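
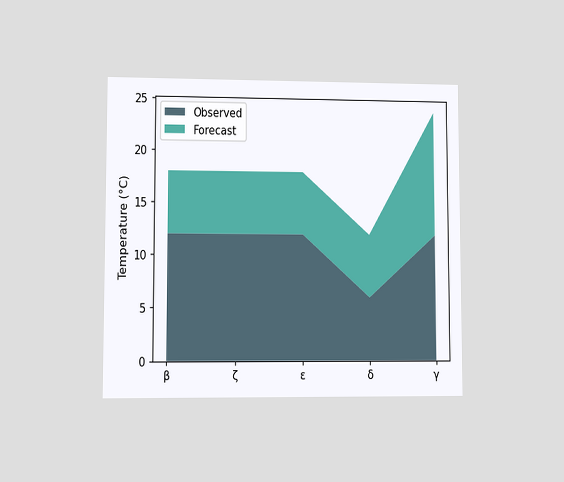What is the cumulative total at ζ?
The chart is viewed at a slight angle. The stacked total at ζ reaches 18°C.

18°C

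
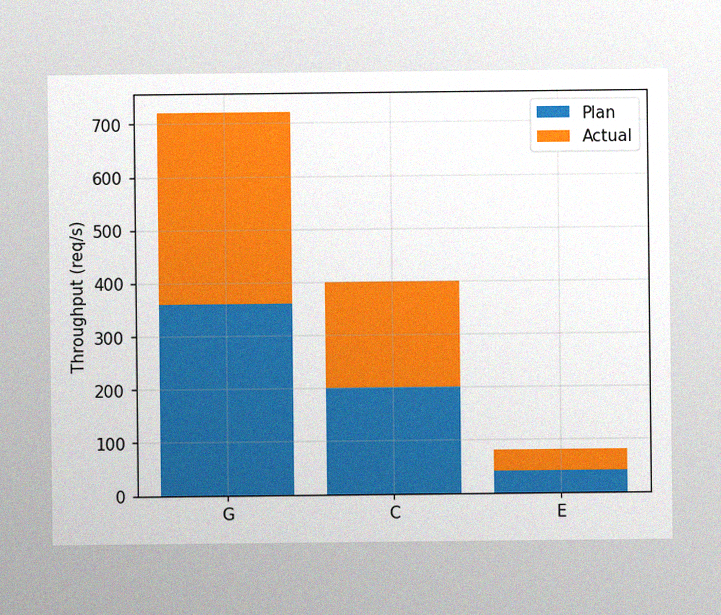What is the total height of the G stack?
The image has some photo noise and uneven lighting. The G stack's top reaches 720req/s on the y-axis.

720req/s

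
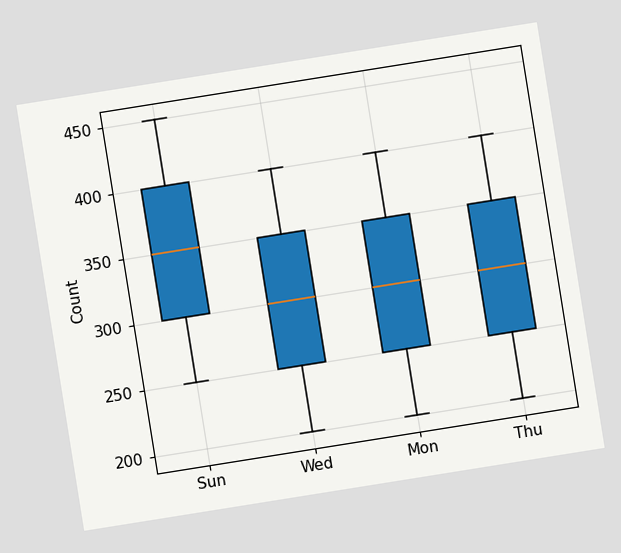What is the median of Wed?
300

The chart is tilted about 9° counter-clockwise. The median line in the Wed box sits at 300.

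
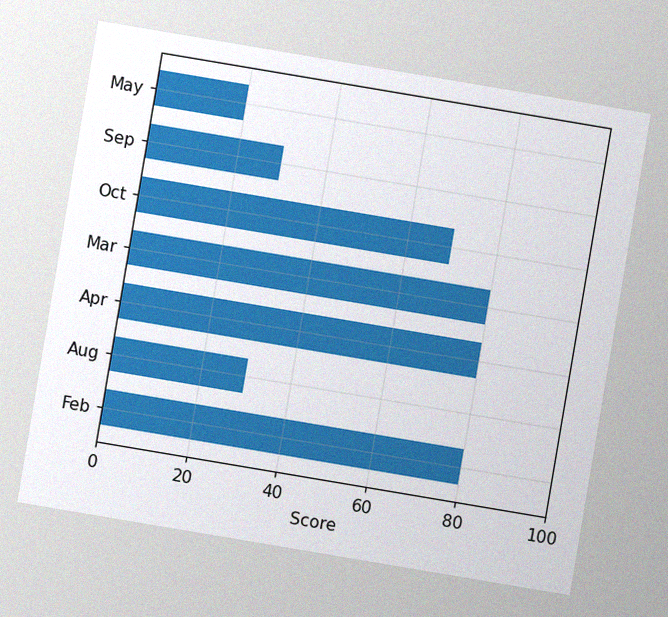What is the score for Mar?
80

The chart is tilted about 10° clockwise, with some photo noise. Reading along the chart's x-axis, the Mar bar reaches 80.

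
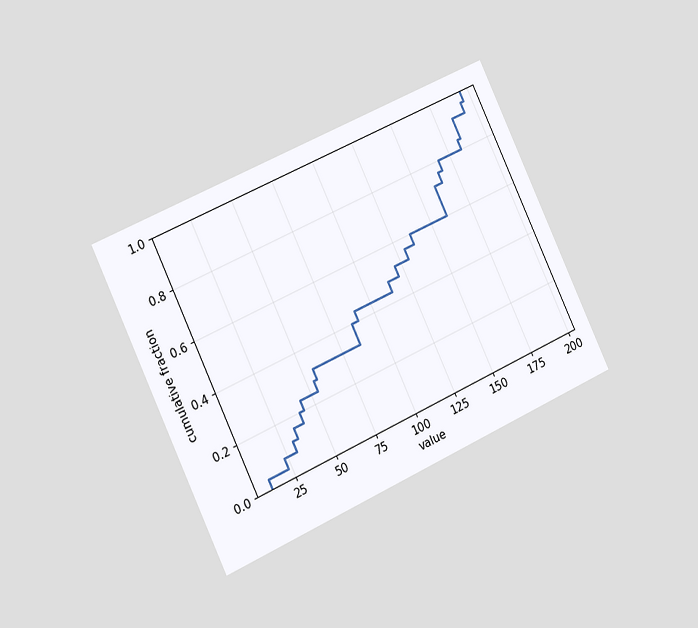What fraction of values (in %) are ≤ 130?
56%

The chart is tilted about 25° counter-clockwise and viewed slightly from the left. At x=130 the ECDF step is at 56%.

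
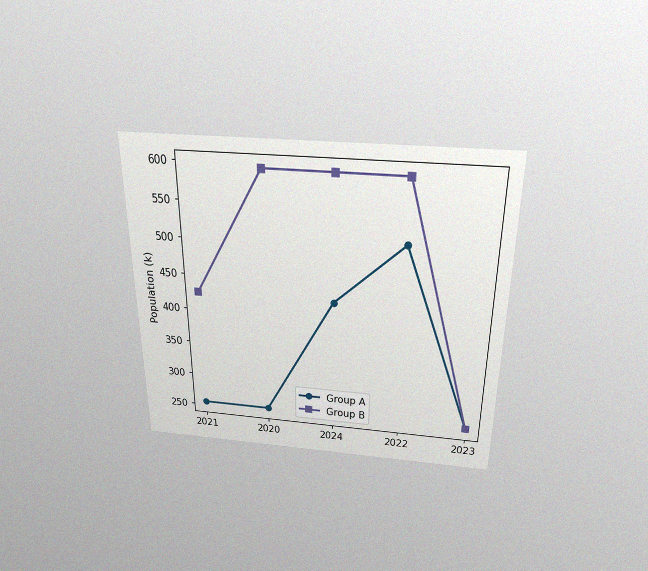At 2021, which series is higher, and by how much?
The chart is viewed slightly from above, with some photo noise. At 2021, Group B sits above the other line by 170k.

Group B, by 170k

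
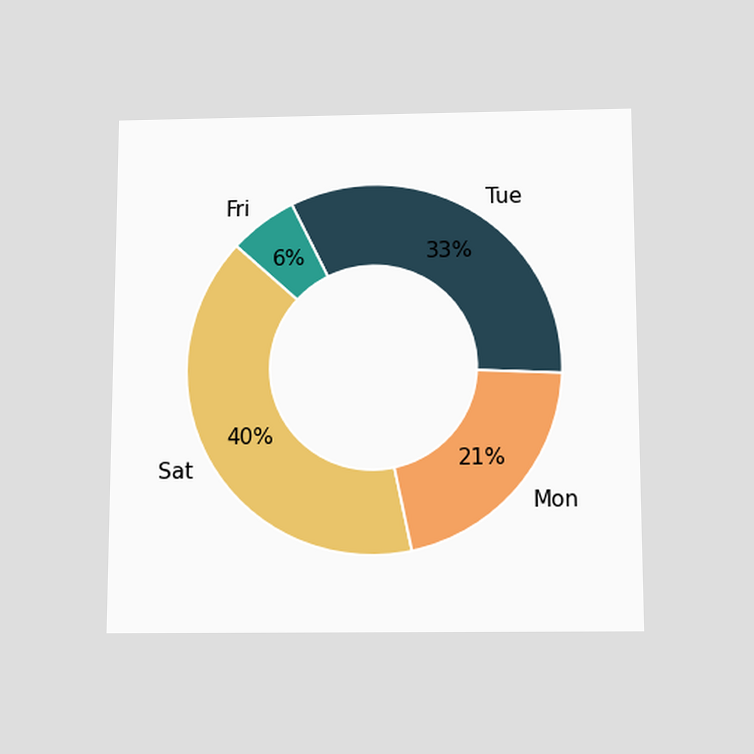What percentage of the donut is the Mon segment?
21%

The chart is viewed slightly from below. The Mon segment takes up 21% of the ring.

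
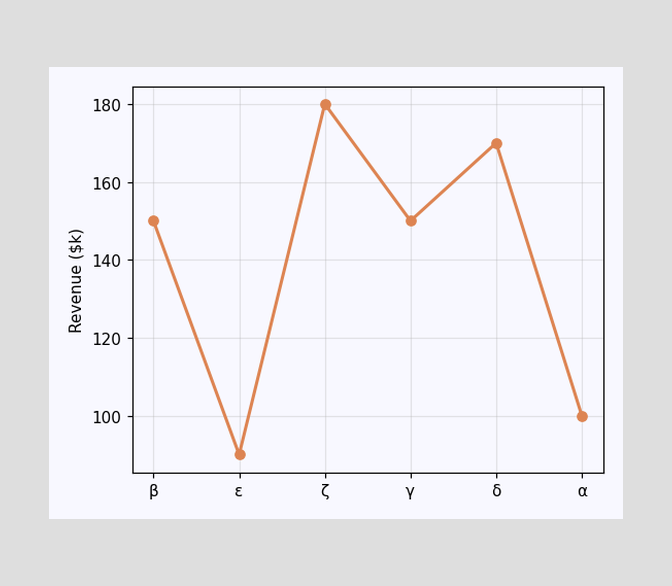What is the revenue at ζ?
At ζ, the line is at $180k.

$180k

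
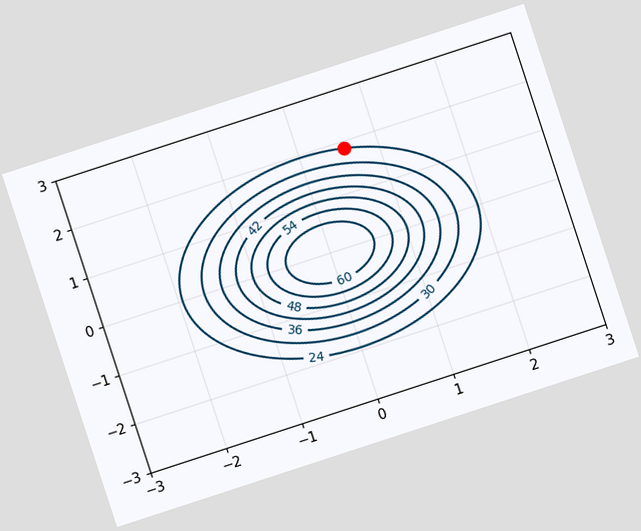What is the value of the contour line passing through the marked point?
24

The chart is tilted about 18° counter-clockwise. The marked point sits on the contour labelled 24.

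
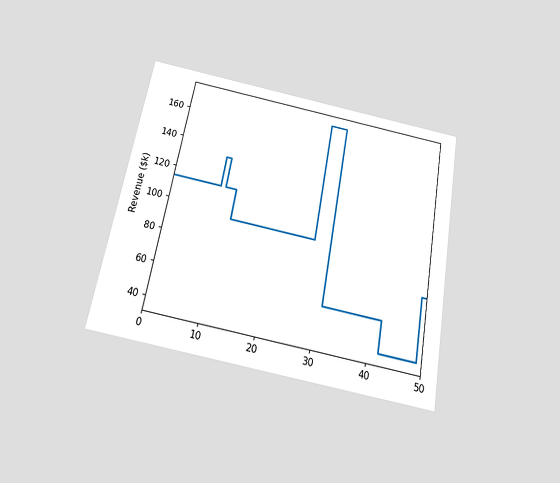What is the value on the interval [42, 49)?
$38k

The chart is tilted about 10° clockwise and viewed slightly from below. On [42, 49) the step sits at $38k.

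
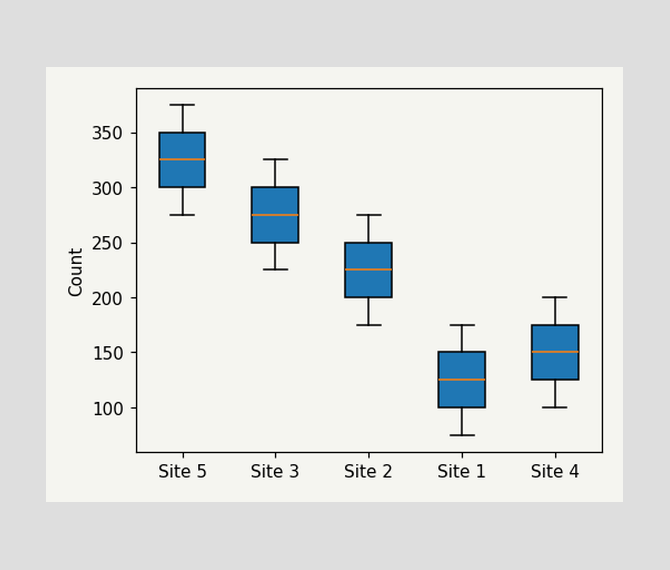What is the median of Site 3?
275

The median line in the Site 3 box sits at 275.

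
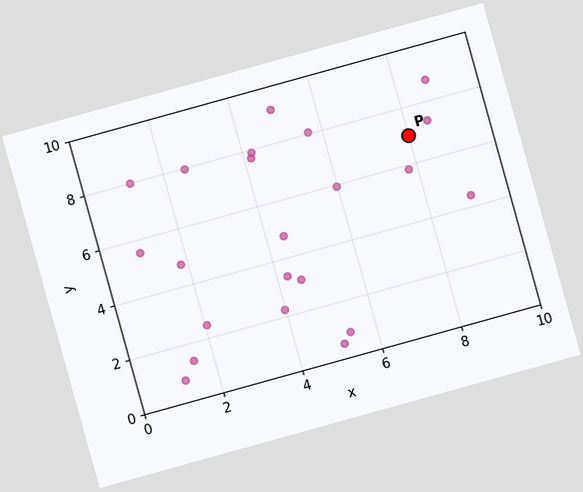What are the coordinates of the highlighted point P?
The chart is tilted about 16° counter-clockwise. Following the gridlines from P to each axis, P sits at (8, 7).

(8, 7)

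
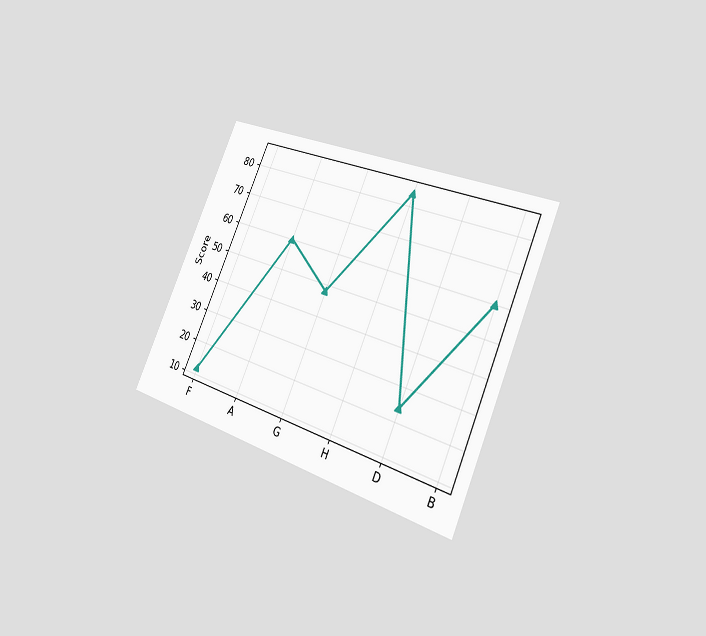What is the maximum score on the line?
84

The chart is tilted about 24° clockwise and viewed slightly from the right. The highest point is at H, and reading across to the y-axis gives 84.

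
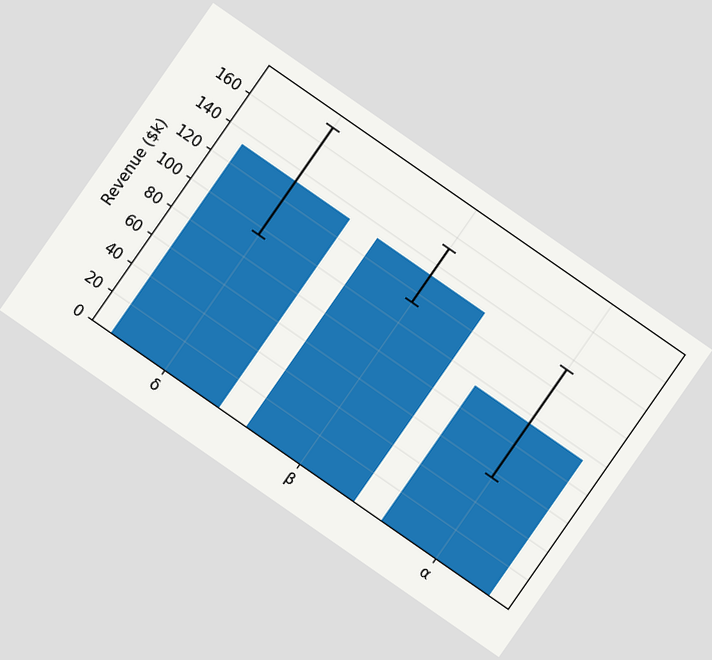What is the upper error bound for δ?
$171k

The chart is tilted about 35° clockwise. The δ bar's upper whisker reaches $171k.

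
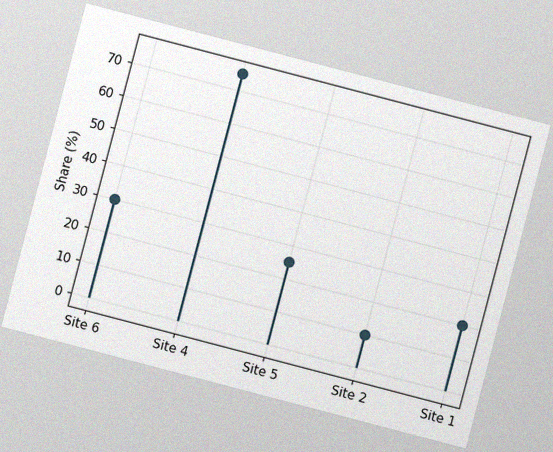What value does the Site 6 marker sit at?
The chart is tilted about 15° clockwise, with some photo noise. The Site 6 marker sits at 30%.

30%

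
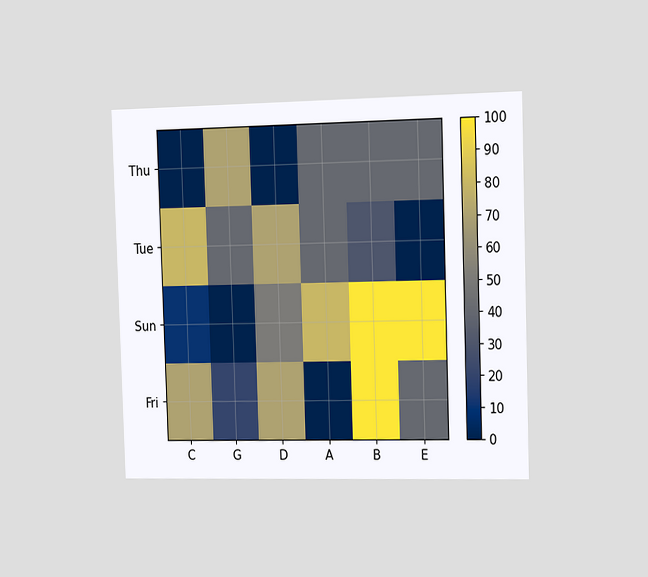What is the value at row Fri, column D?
The chart is viewed slightly from the right. Matching cell (Fri, D) against the colorbar gives 70.

70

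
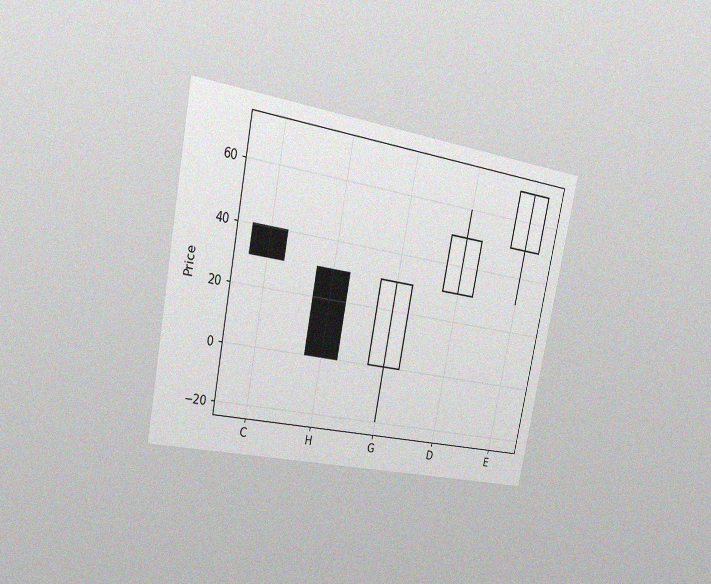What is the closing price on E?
The chart is tilted about 11° clockwise and viewed slightly from the left, with some photo noise. The E candle closes at 70.

70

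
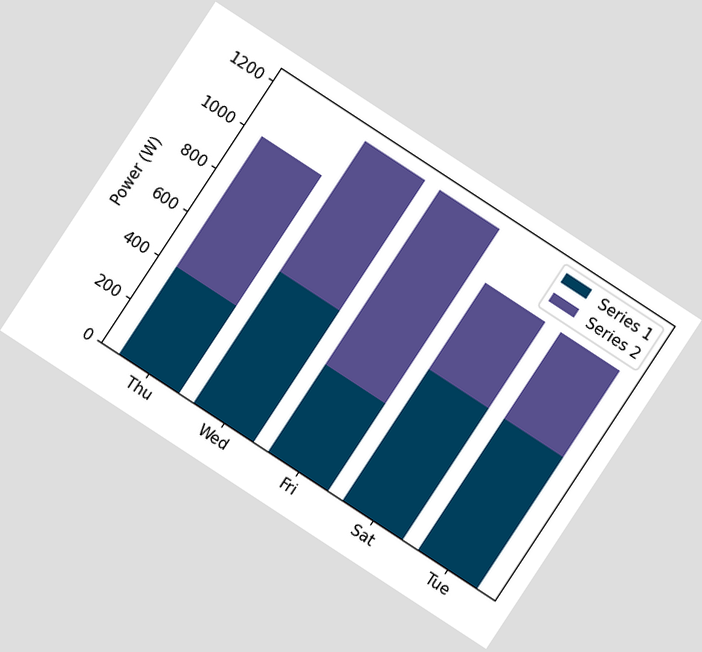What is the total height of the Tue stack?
The chart is tilted about 33° clockwise. The Tue stack's top reaches 1000W on the y-axis.

1000W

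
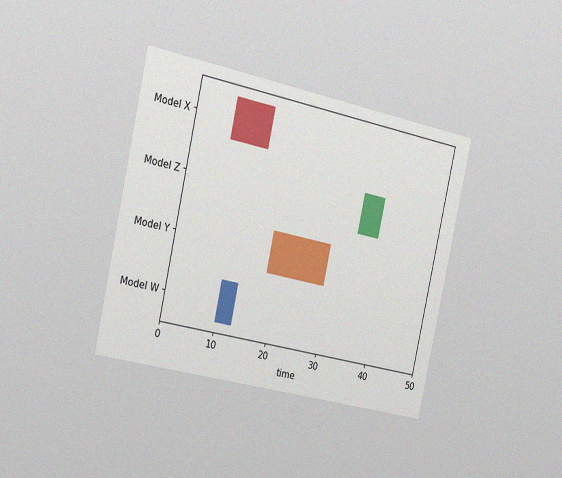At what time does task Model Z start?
The chart is tilted about 12° clockwise and viewed slightly from the left, with some photo noise. The Model Z bar begins at t=34.

34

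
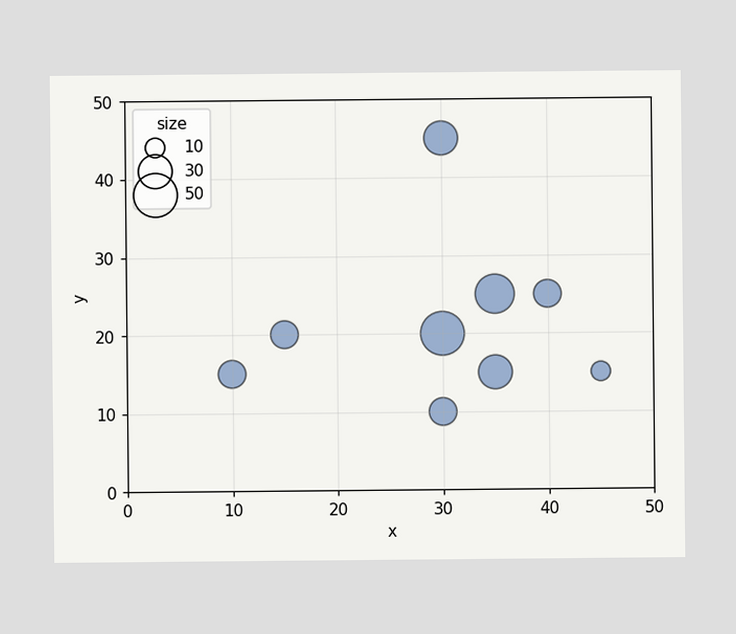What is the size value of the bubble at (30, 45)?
Matching the bubble at (30, 45) against the size legend gives 30.

30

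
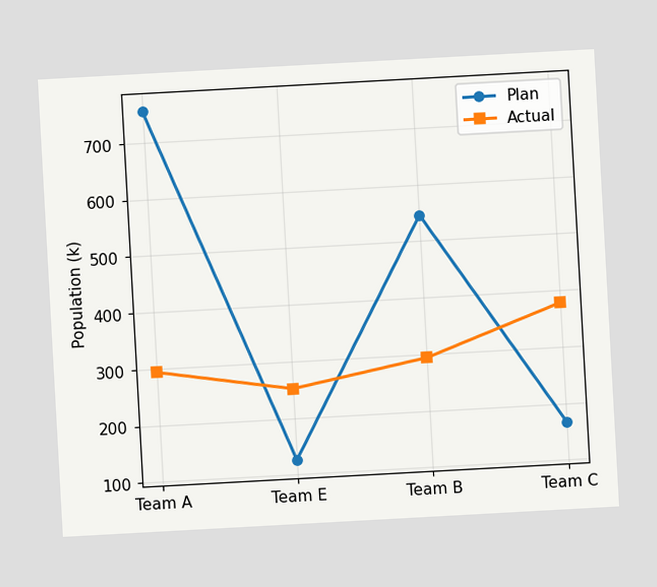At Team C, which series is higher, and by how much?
The chart is tilted about 3° counter-clockwise. At Team C, Actual sits above the other line by 210k.

Actual, by 210k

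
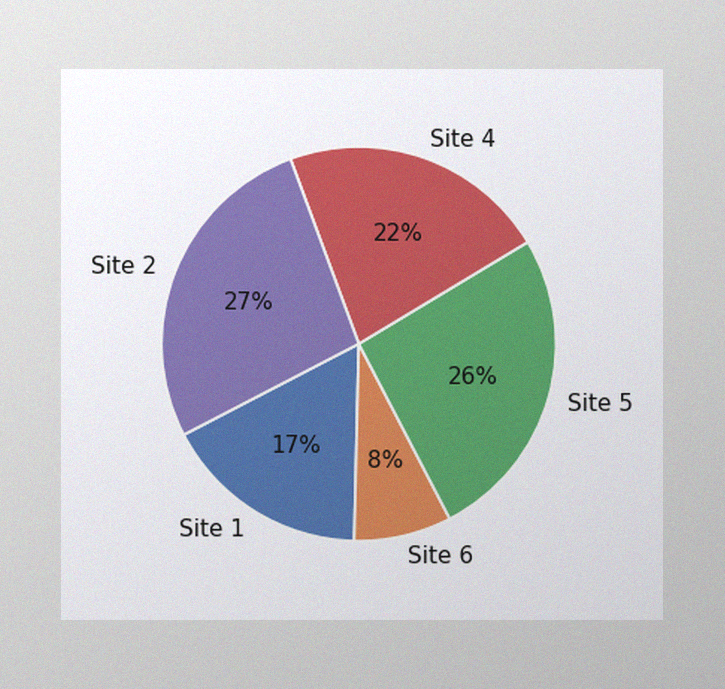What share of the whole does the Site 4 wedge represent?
The image has some photo noise and uneven lighting. The Site 4 slice takes up 22% of the pie.

22%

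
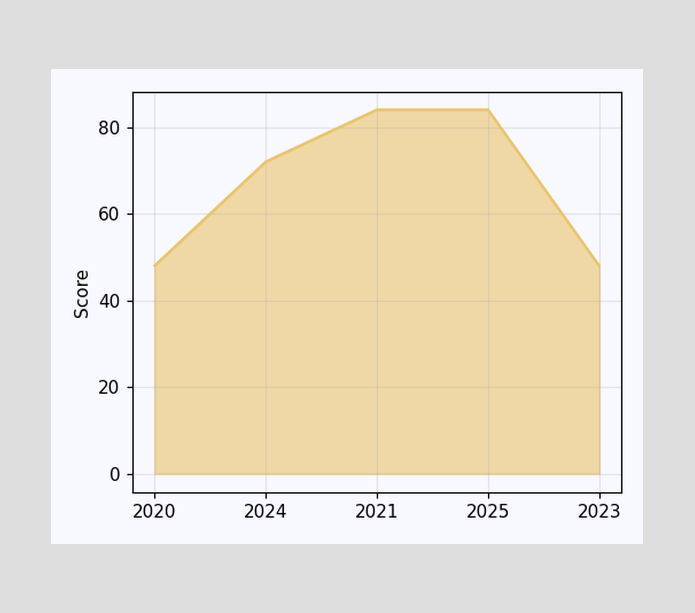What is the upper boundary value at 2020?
48

At 2020 the upper boundary is at 48.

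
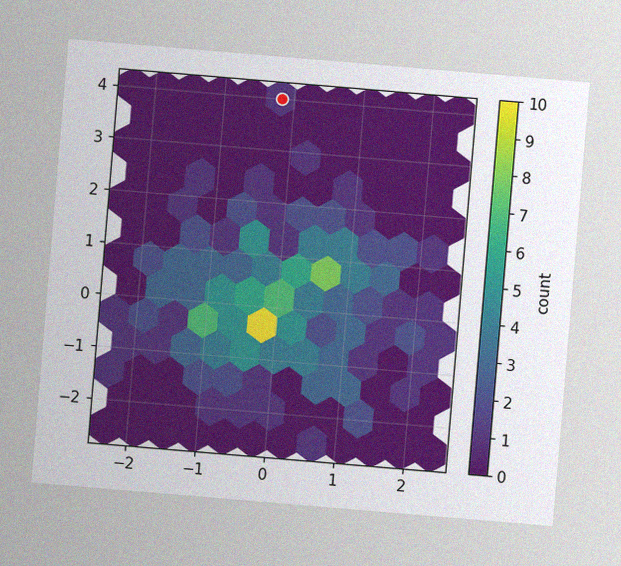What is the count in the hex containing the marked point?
The chart is tilted about 5° clockwise, with some photo noise. The marked hex reads 1 on the colorbar.

1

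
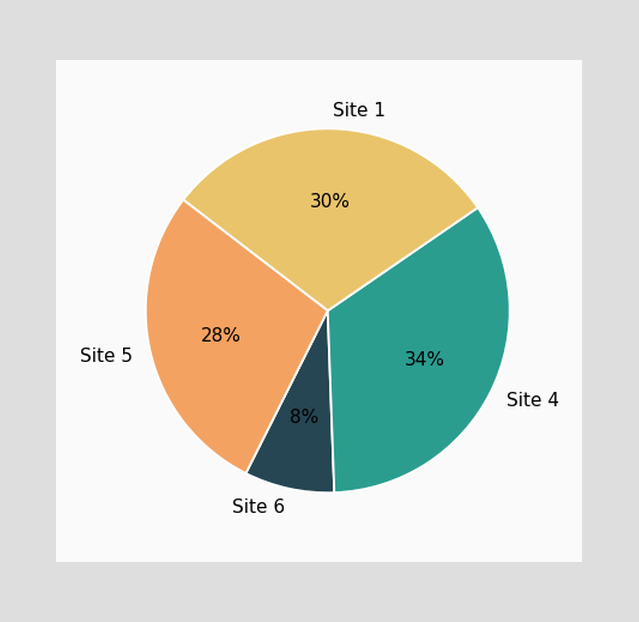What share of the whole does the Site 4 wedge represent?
The Site 4 slice takes up 34% of the pie.

34%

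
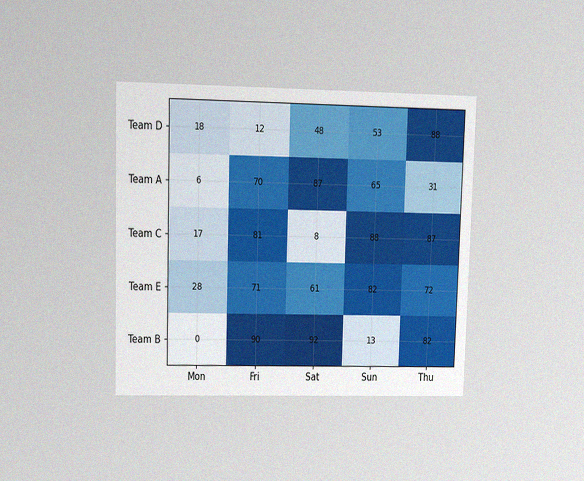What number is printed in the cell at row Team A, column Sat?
The chart is viewed at a slight angle, with some photo noise. The (Team A, Sat) cell reads 87.

87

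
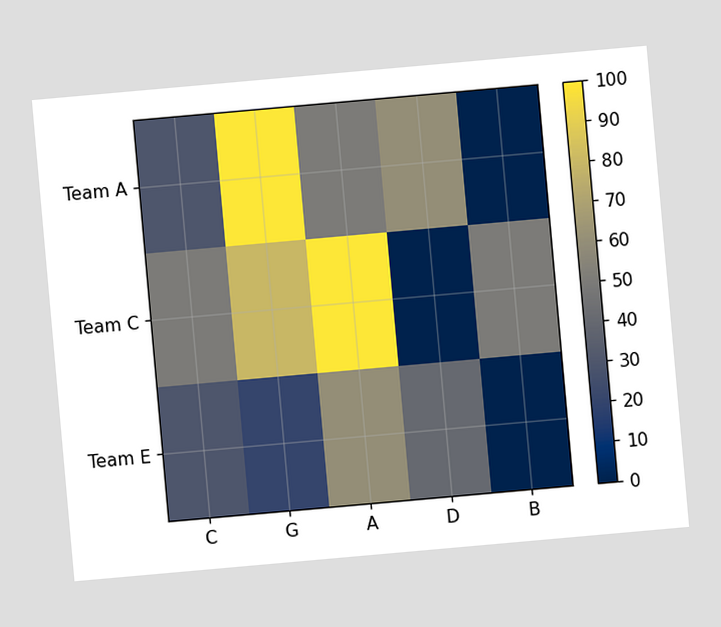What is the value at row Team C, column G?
80

The chart is tilted about 5° counter-clockwise. Matching cell (Team C, G) against the colorbar gives 80.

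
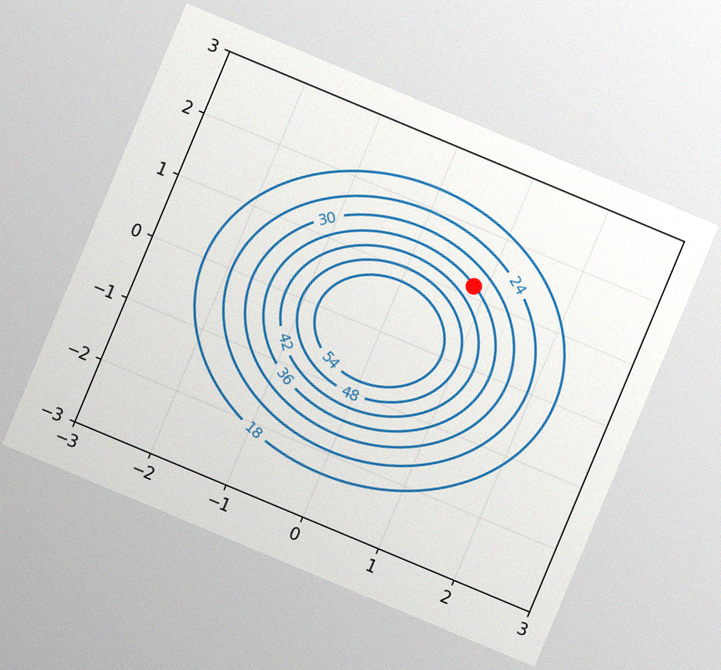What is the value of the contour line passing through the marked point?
The chart is tilted about 23° clockwise, with some photo noise. The marked point sits on the contour labelled 36.

36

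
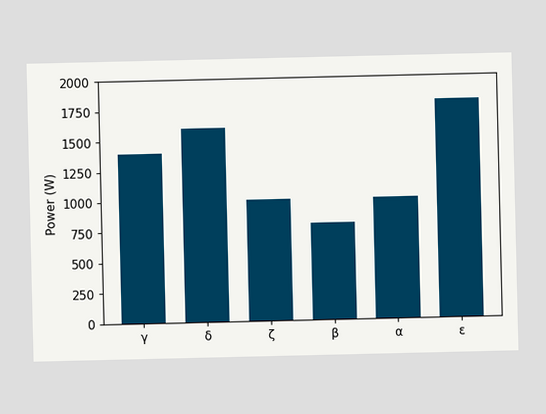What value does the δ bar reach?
Reading along the chart's y-axis, the δ bar reaches 1600W.

1600W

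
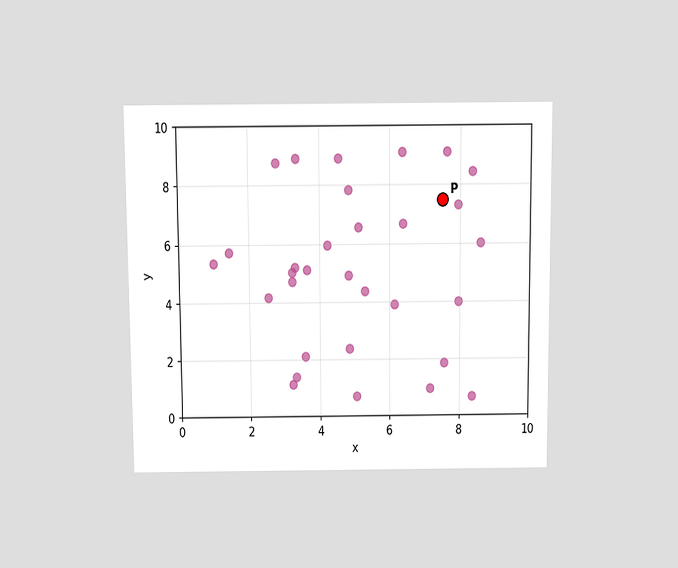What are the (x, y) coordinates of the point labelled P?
The chart is viewed slightly from above. Following the gridlines from P to each axis, P sits at (7.5, 7.5).

(7.5, 7.5)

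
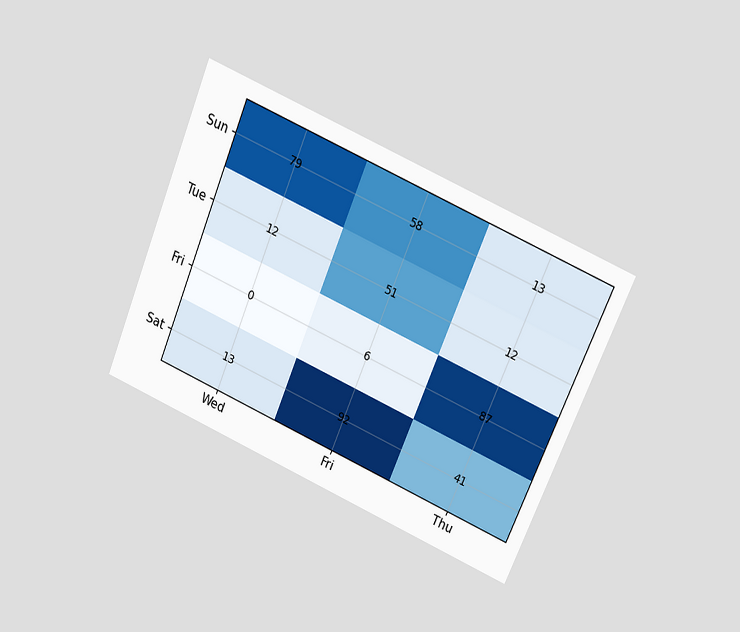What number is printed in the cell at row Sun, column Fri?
The chart is tilted about 23° clockwise and viewed at a slight angle. The (Sun, Fri) cell reads 58.

58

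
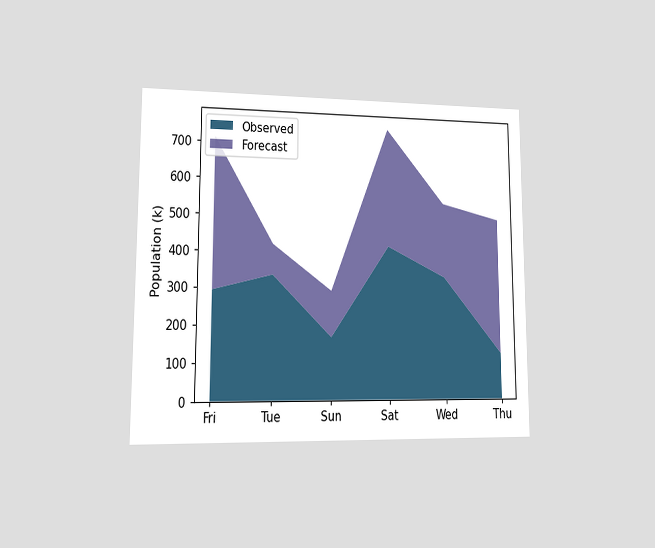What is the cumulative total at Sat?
The chart is viewed at a slight angle. The stacked total at Sat reaches 756k.

756k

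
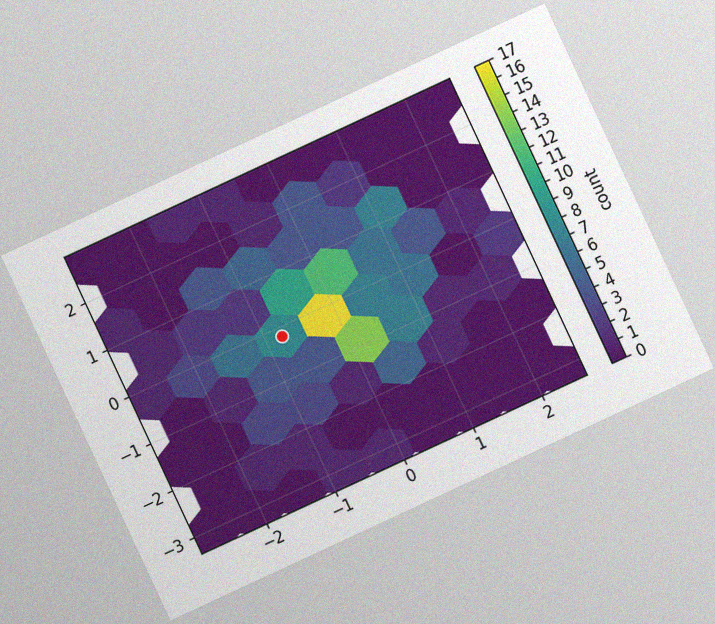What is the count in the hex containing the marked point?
8

The chart is tilted about 25° counter-clockwise, with some photo noise. The marked hex reads 8 on the colorbar.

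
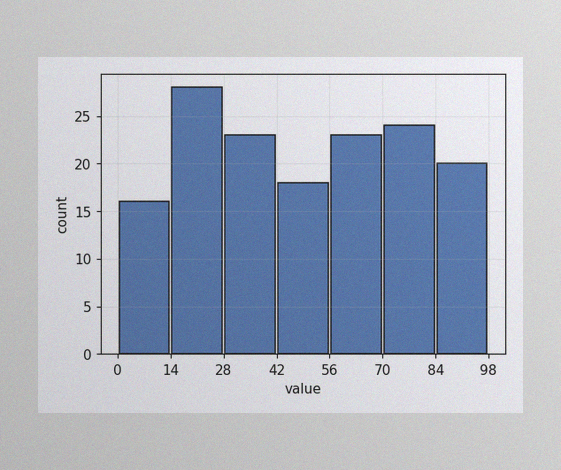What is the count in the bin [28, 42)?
The image has some photo noise and uneven lighting. The [28, 42) bin has height 23.

23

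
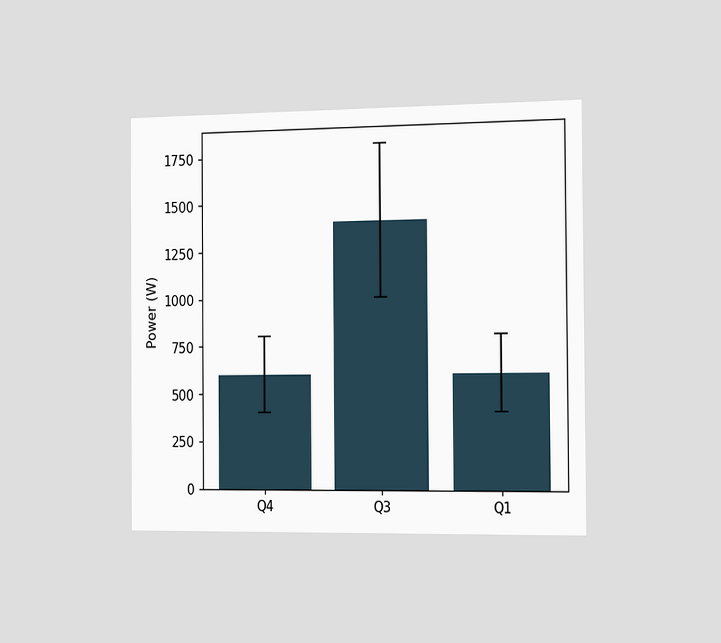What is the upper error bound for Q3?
1800W

The chart is viewed slightly from the right. The Q3 bar's upper whisker reaches 1800W.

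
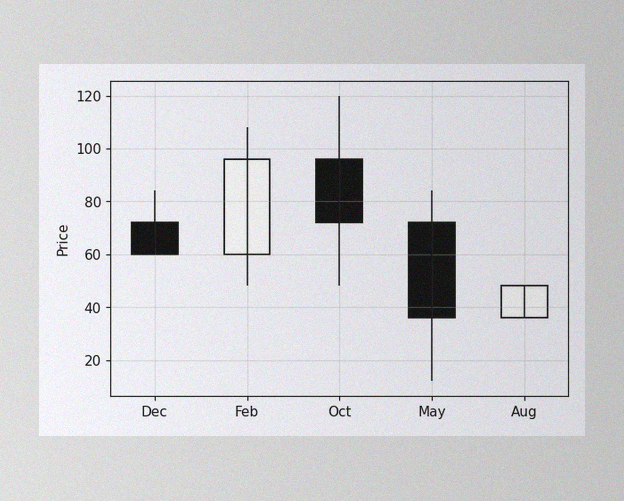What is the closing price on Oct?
72

The image has some photo noise and uneven lighting. The Oct candle closes at 72.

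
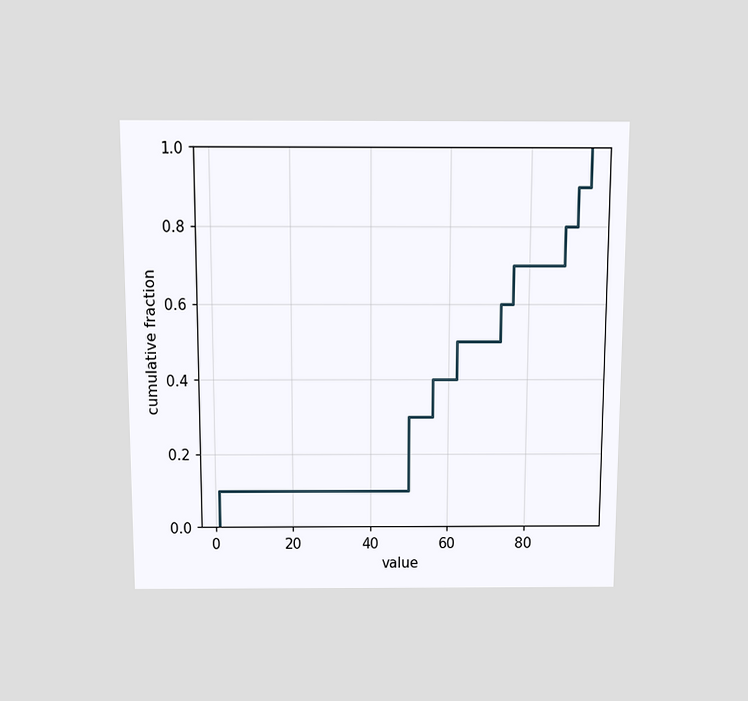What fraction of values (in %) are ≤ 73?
60%

The chart is viewed slightly from above. At x=73 the ECDF step is at 60%.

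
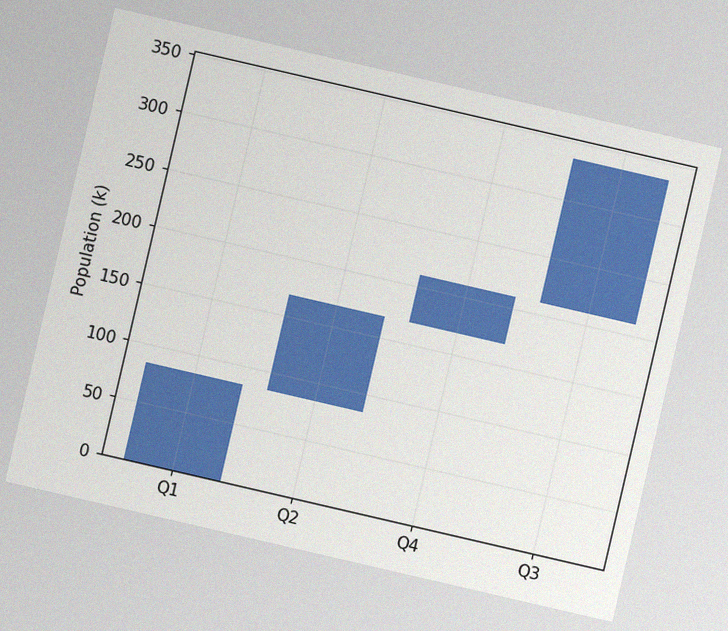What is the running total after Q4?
The chart is tilted about 13° clockwise, with some photo noise. After Q4 the running total reaches 210k.

210k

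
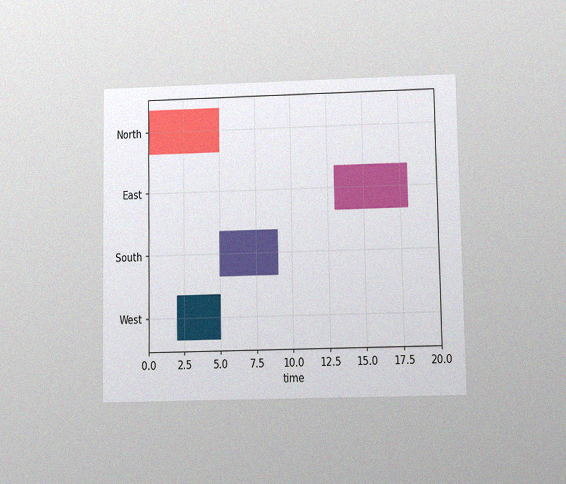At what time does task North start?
The chart is viewed slightly from below, with some photo noise. The North bar begins at t=0.

0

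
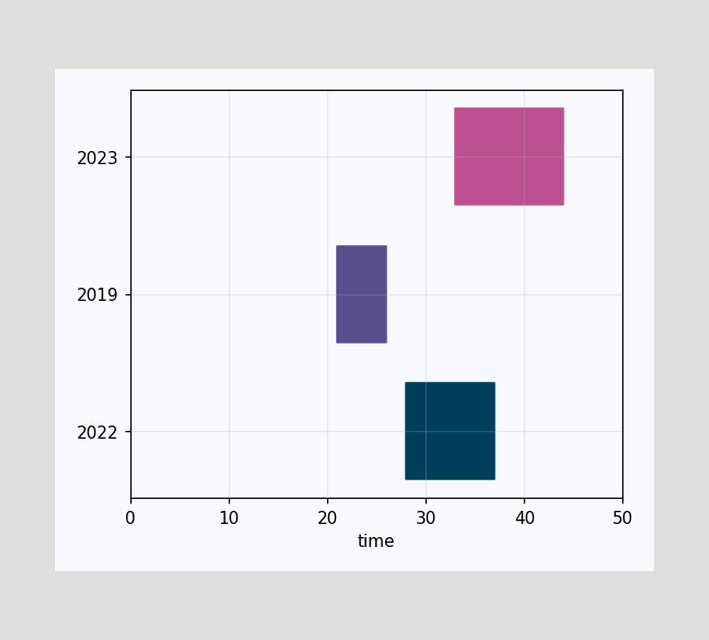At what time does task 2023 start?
33

The 2023 bar begins at t=33.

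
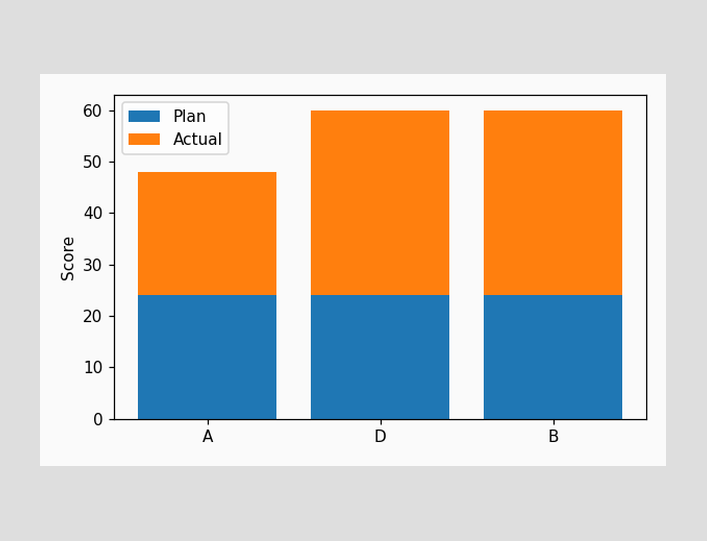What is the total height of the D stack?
60

The D stack's top reaches 60 on the y-axis.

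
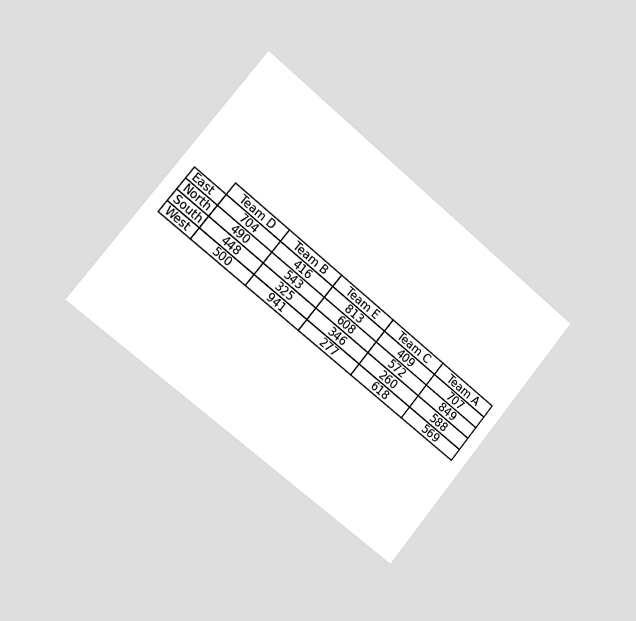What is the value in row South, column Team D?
The chart is tilted about 40° clockwise and viewed slightly from the left. The (South, Team D) cell reads 448.

448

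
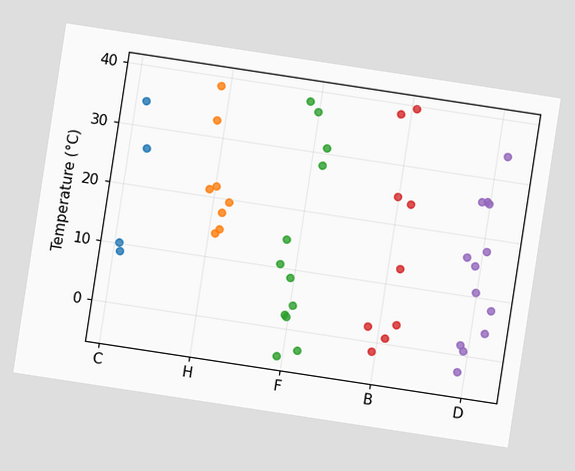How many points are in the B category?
9

The chart is tilted about 9° clockwise. Counting the markers in the B column gives 9.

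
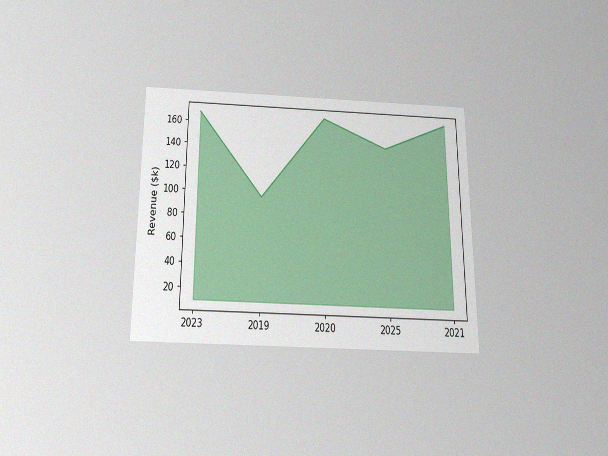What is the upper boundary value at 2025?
$144k

The chart is viewed slightly from below, with some photo noise. At 2025 the upper boundary is at $144k.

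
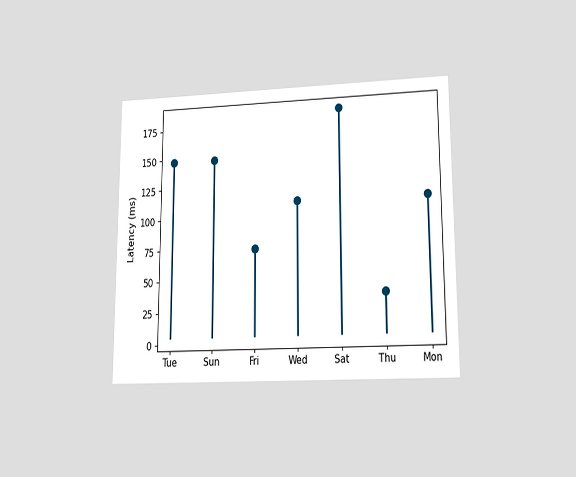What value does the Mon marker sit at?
The chart is viewed at a slight angle. The Mon marker sits at 111ms.

111ms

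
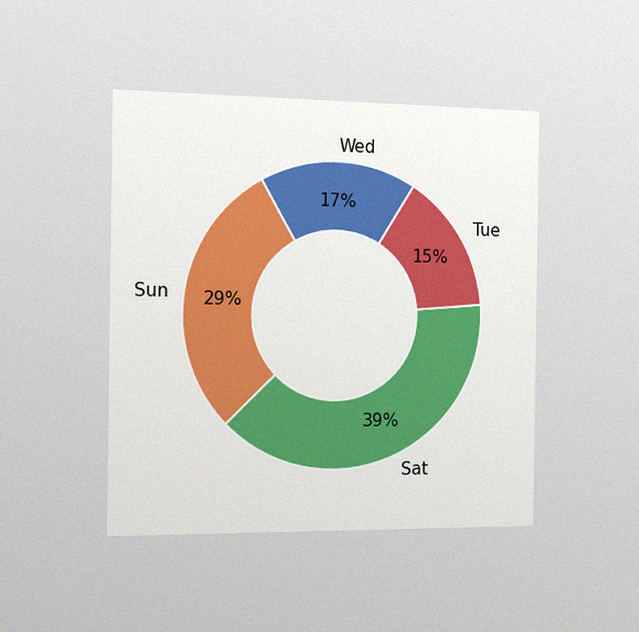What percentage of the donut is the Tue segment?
15%

The chart is viewed slightly from the left, with some photo noise. The Tue segment takes up 15% of the ring.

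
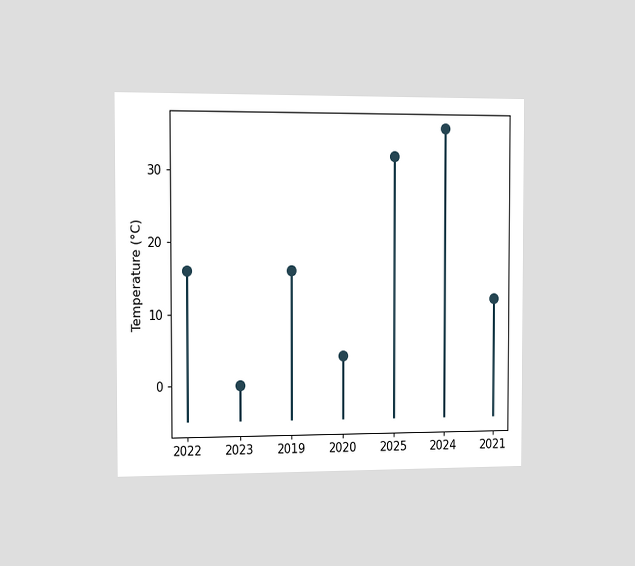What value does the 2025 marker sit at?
The chart is viewed slightly from the left. The 2025 marker sits at 32°C.

32°C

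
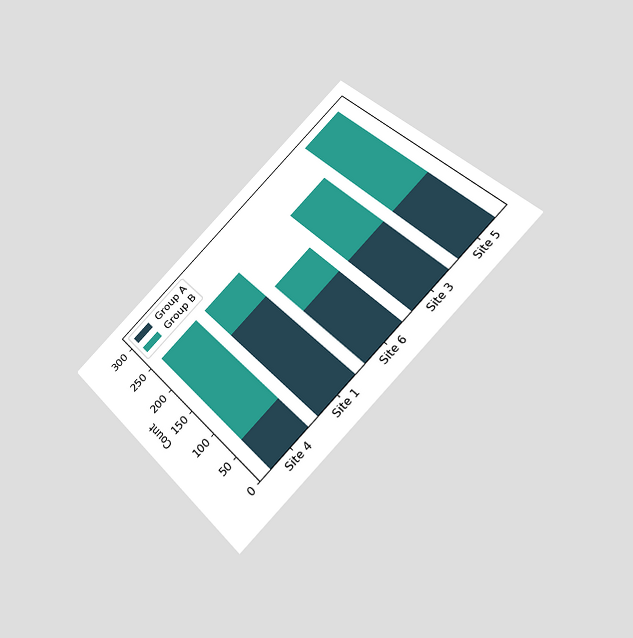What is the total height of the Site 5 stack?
310

The chart is tilted about 45° counter-clockwise and viewed at a slight angle. The Site 5 stack's top reaches 310 on the y-axis.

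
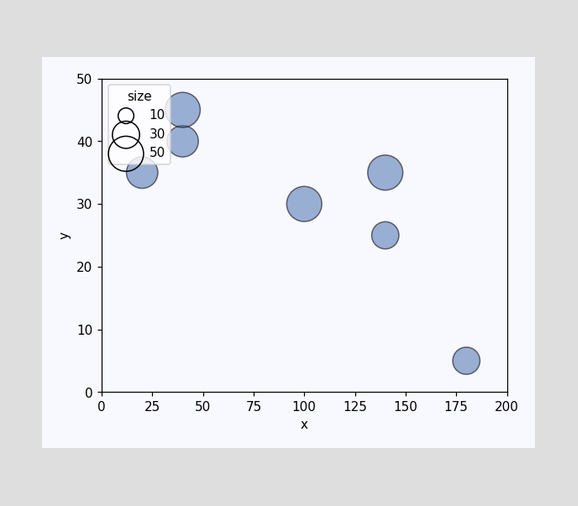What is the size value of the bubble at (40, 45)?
50

Matching the bubble at (40, 45) against the size legend gives 50.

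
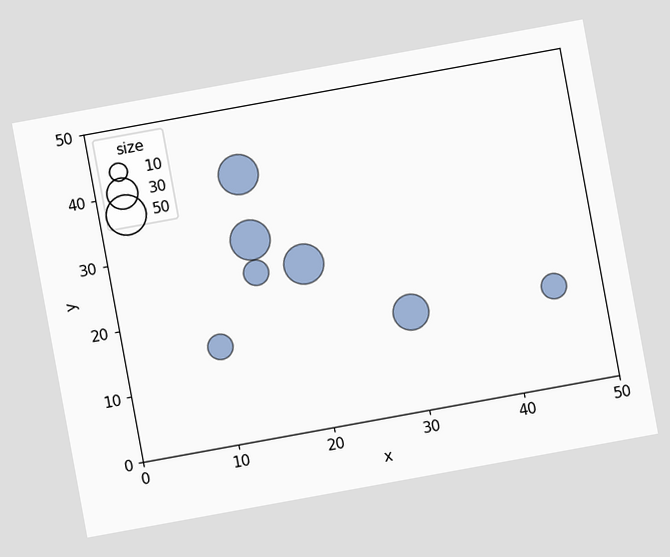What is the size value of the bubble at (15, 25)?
The chart is tilted about 10° counter-clockwise. Matching the bubble at (15, 25) against the size legend gives 20.

20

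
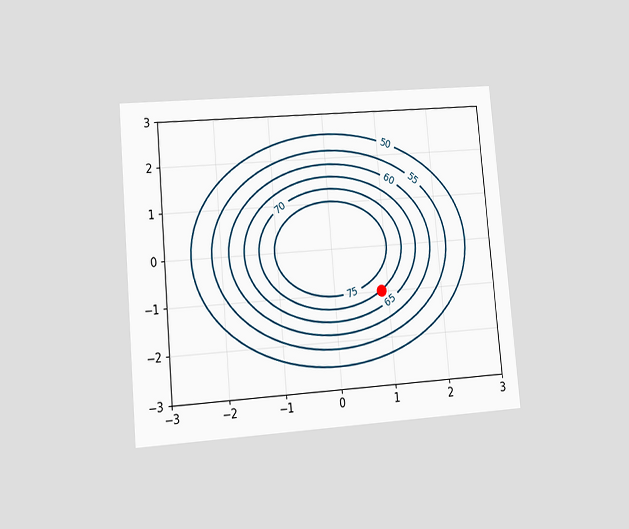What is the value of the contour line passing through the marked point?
70

The chart is tilted about 5° counter-clockwise and viewed at a slight angle. The marked point sits on the contour labelled 70.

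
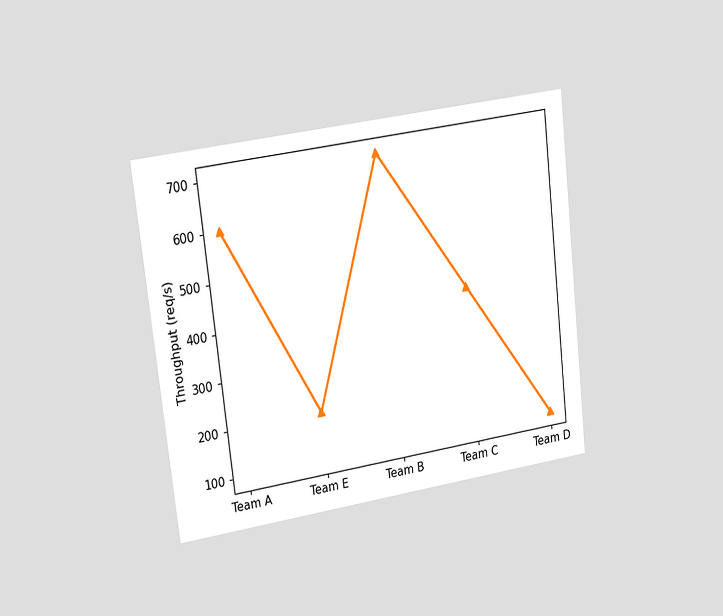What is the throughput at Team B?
The chart is tilted about 7° counter-clockwise and viewed slightly from the left. At Team B, the line is at 700req/s.

700req/s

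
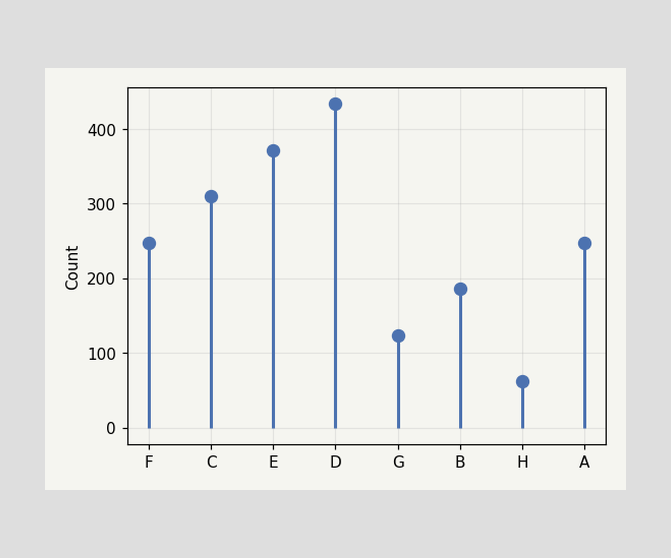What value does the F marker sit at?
The F marker sits at 248.

248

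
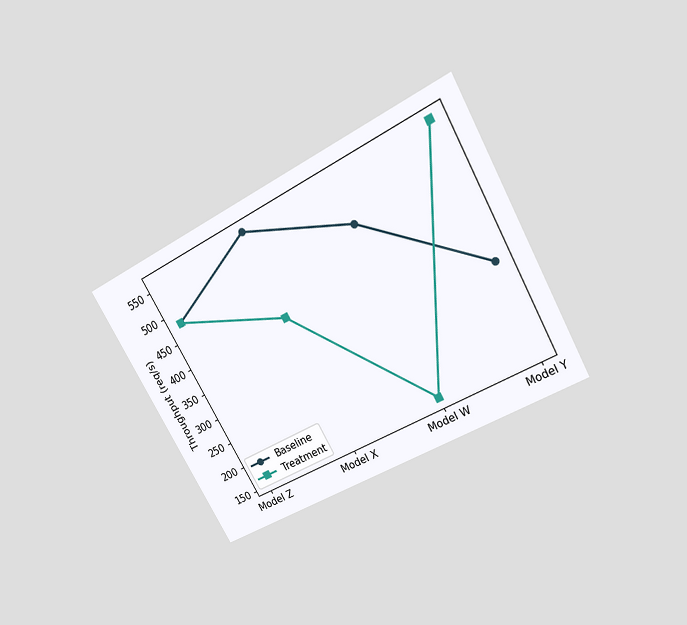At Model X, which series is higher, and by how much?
The chart is tilted about 29° counter-clockwise and viewed slightly from above. At Model X, Baseline sits above the other line by 160req/s.

Baseline, by 160req/s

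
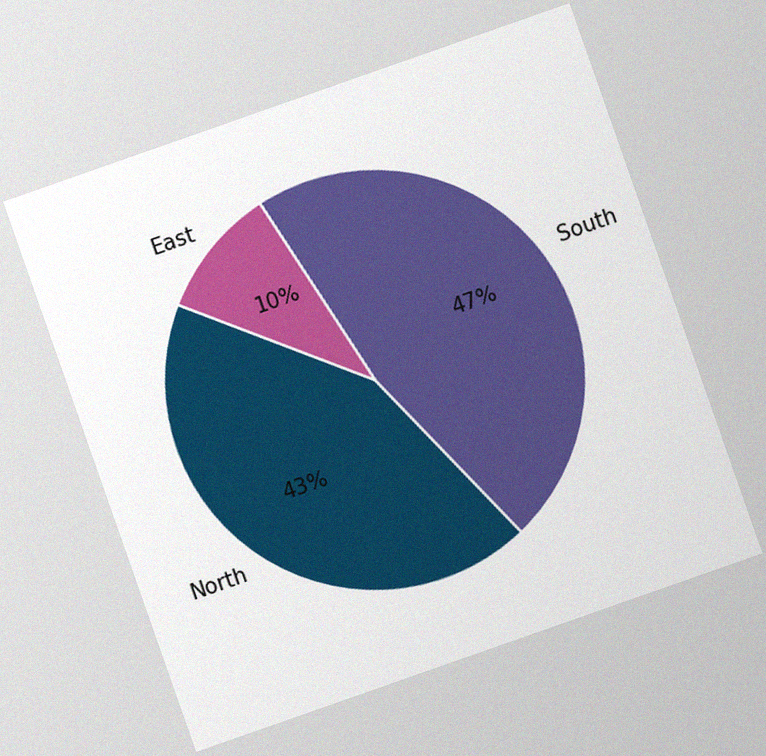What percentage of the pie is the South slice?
47%

The chart is tilted about 19° counter-clockwise, with some photo noise. The South slice takes up 47% of the pie.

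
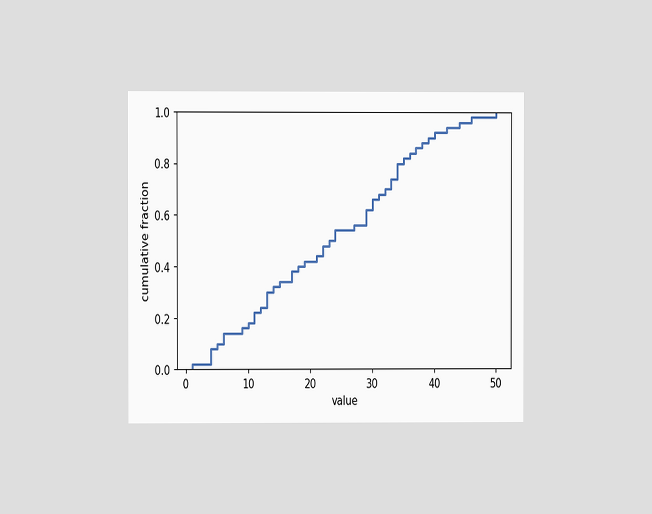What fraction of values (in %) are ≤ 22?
48%

The chart is viewed at a slight angle. At x=22 the ECDF step is at 48%.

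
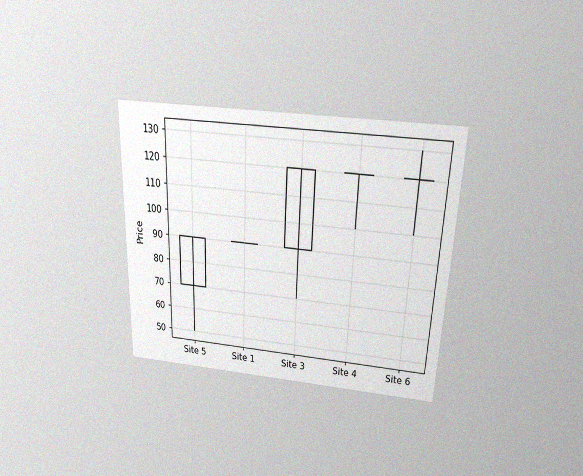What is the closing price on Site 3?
120

The chart is tilted about 2° clockwise and viewed slightly from above, with some photo noise. The Site 3 candle closes at 120.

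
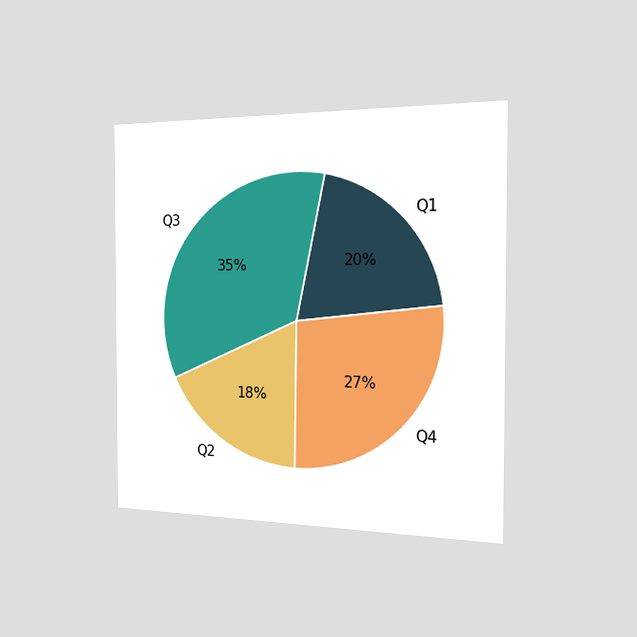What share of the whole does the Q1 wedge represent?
20%

The chart is viewed slightly from the right. The Q1 slice takes up 20% of the pie.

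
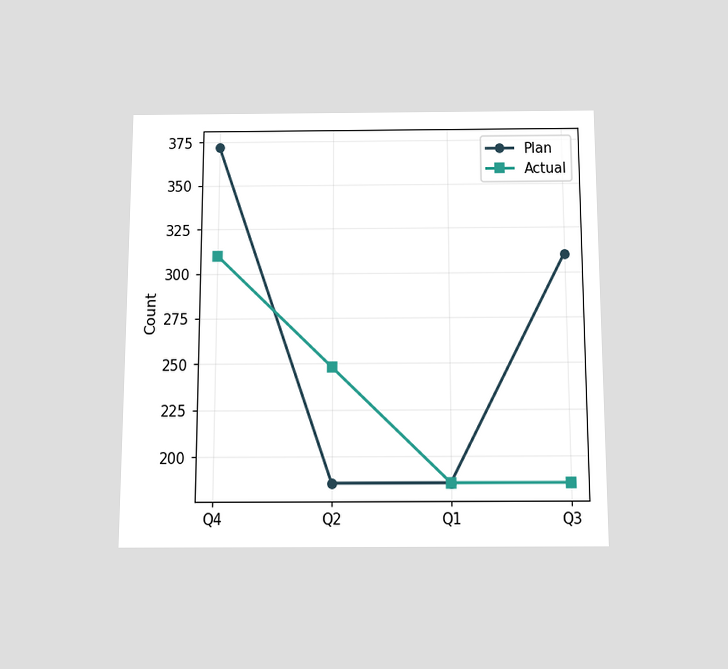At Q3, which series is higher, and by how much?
The chart is viewed slightly from below. At Q3, Plan sits above the other line by 124.

Plan, by 124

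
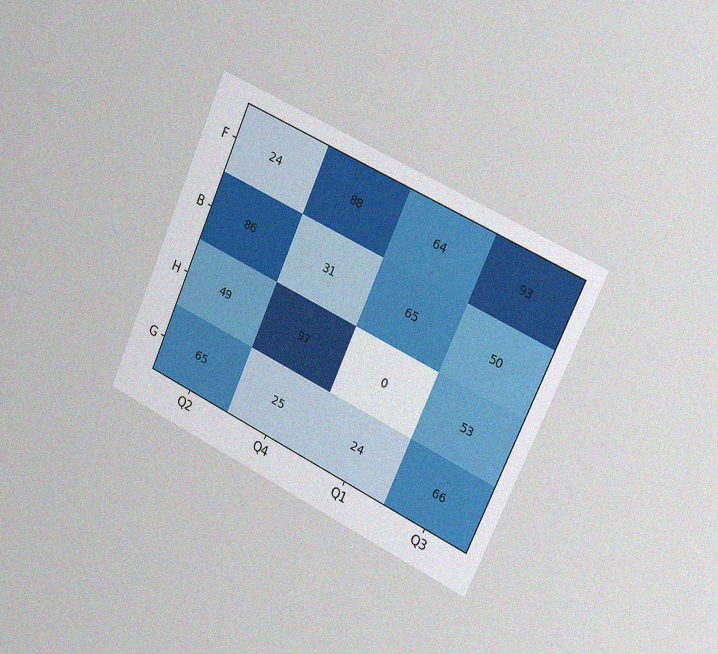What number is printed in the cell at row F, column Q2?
The chart is tilted about 24° clockwise and viewed slightly from the right, with some photo noise. The (F, Q2) cell reads 24.

24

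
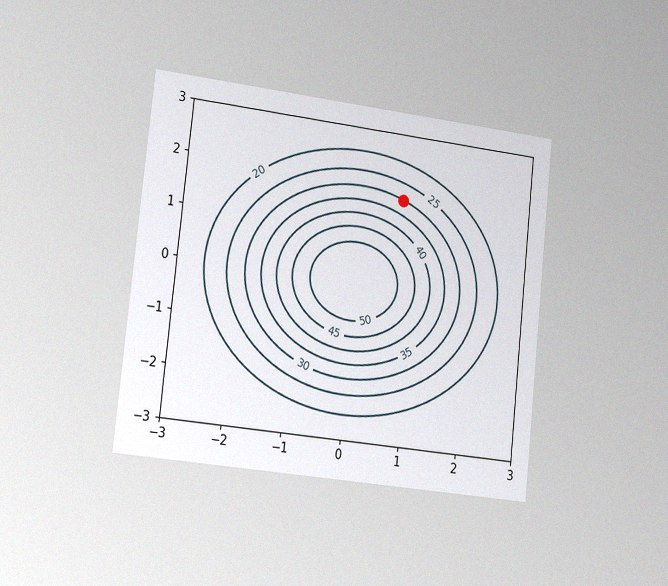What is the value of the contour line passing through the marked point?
30

The chart is tilted about 6° clockwise and viewed slightly from the left, with some photo noise. The marked point sits on the contour labelled 30.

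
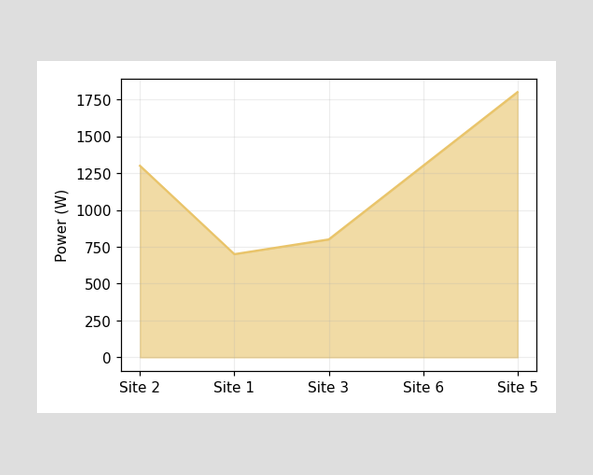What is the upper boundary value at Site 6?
1300W

At Site 6 the upper boundary is at 1300W.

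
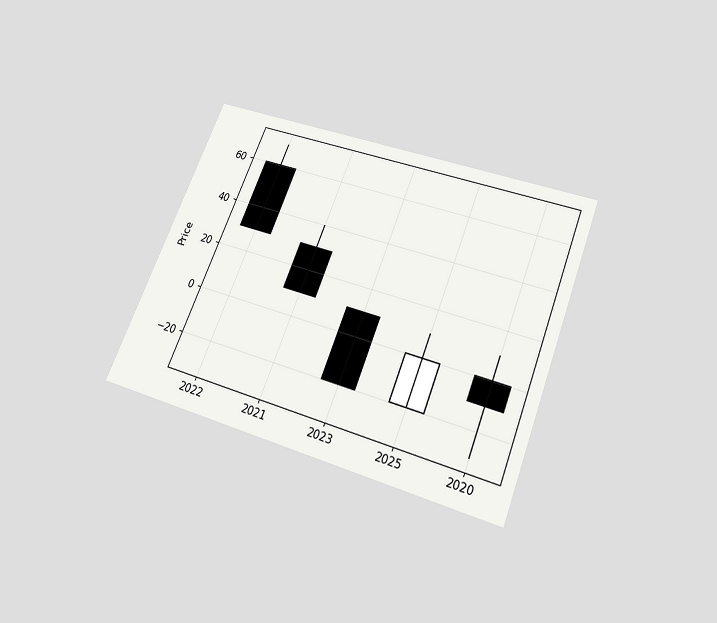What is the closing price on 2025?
The chart is tilted about 22° clockwise and viewed slightly from below. The 2025 candle closes at 0.

0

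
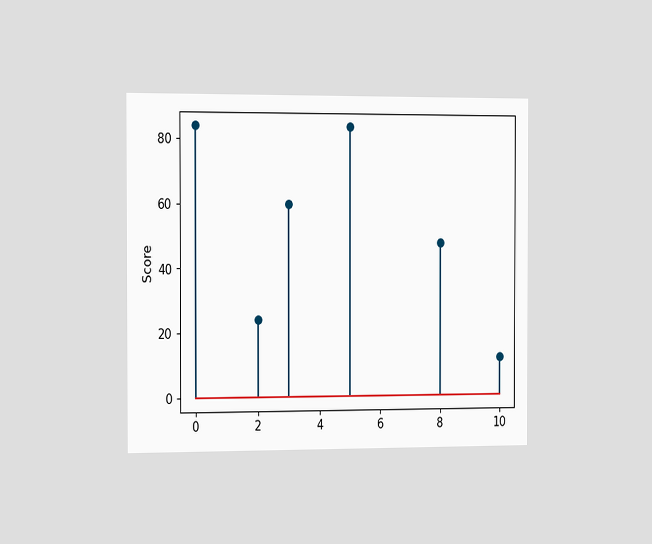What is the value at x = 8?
48

The chart is viewed slightly from the left. The stem at x=8 reaches 48.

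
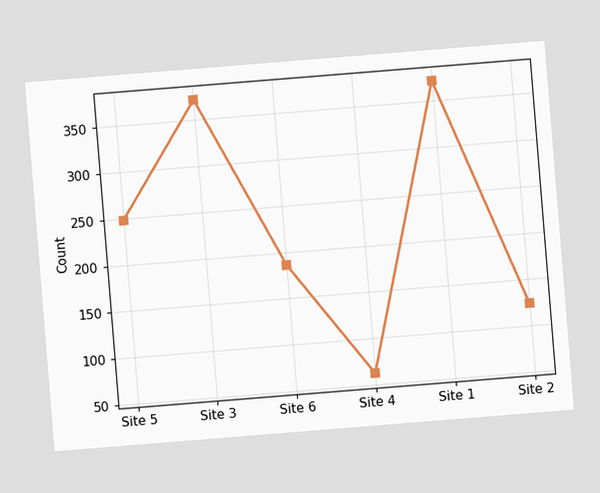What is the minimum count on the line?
62

The chart is tilted about 5° counter-clockwise. The lowest point is at Site 4, and reading across to the y-axis gives 62.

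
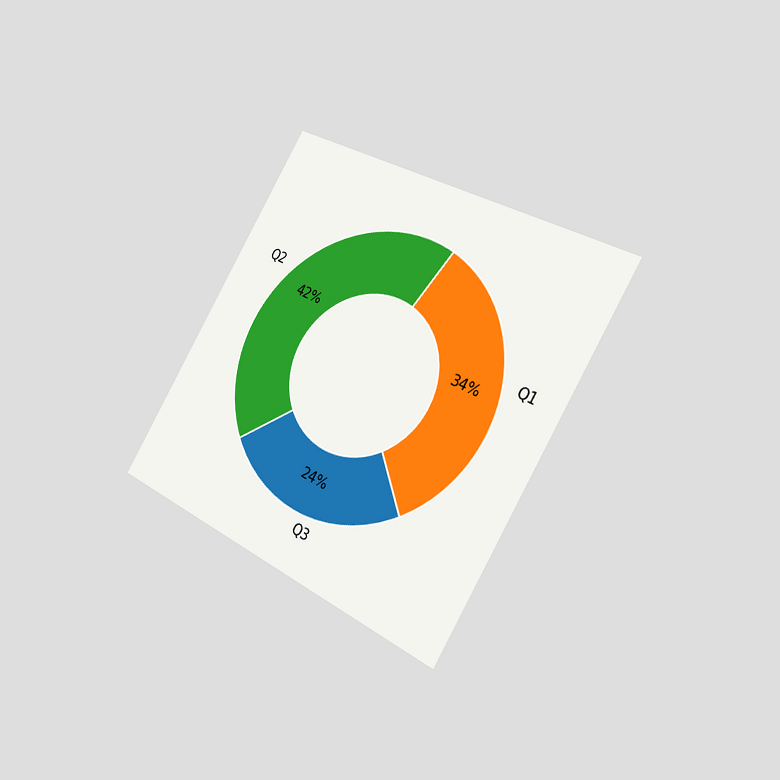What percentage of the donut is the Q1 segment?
34%

The chart is tilted about 31° clockwise and viewed slightly from the right. The Q1 segment takes up 34% of the ring.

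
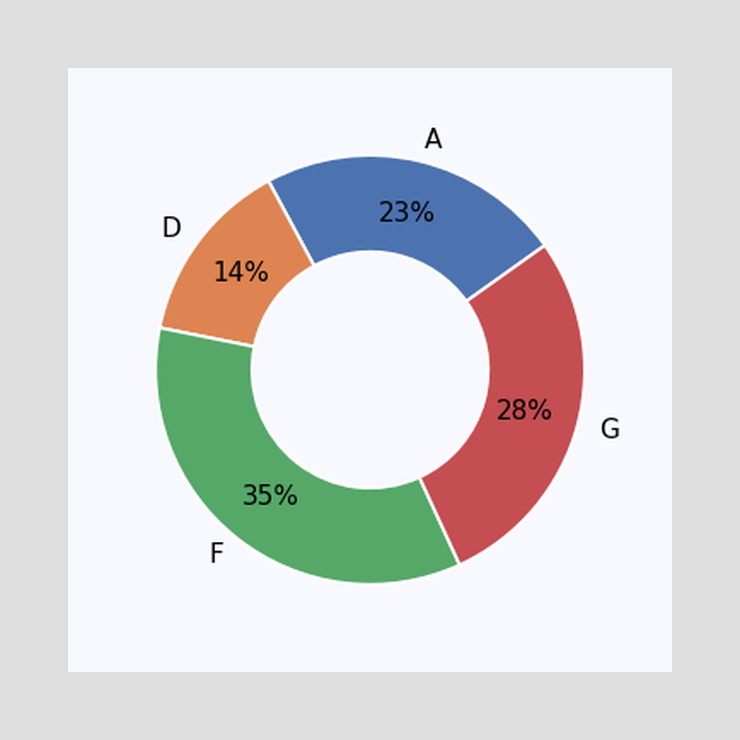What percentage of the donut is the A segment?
23%

The A segment takes up 23% of the ring.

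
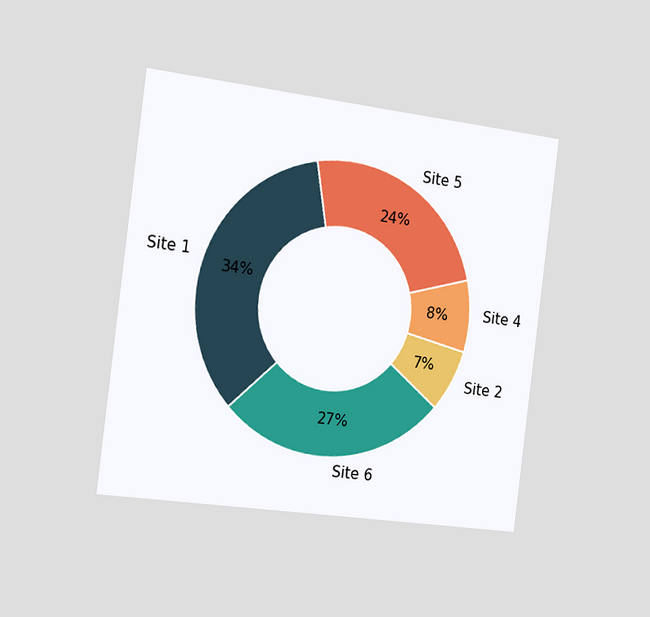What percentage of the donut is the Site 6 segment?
The chart is tilted about 7° clockwise and viewed slightly from the left. The Site 6 segment takes up 27% of the ring.

27%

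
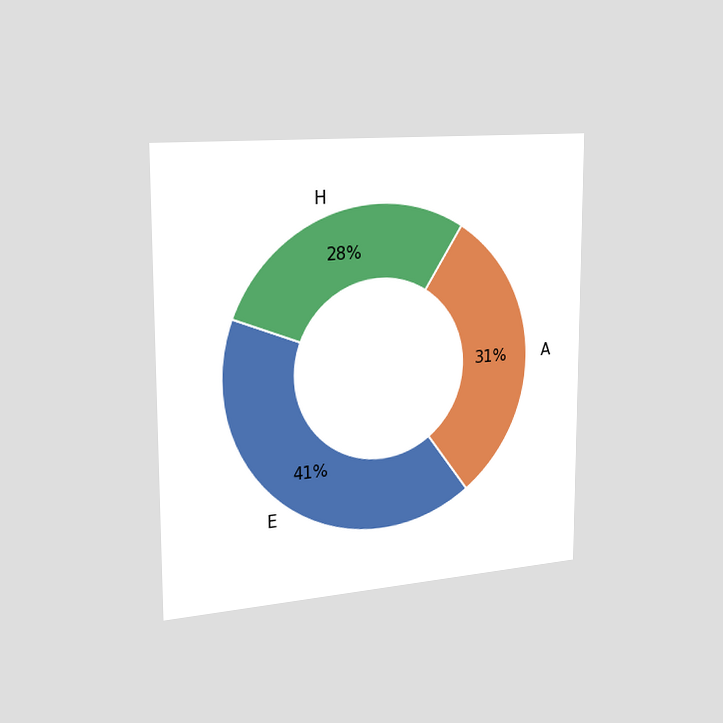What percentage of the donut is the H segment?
The chart is viewed slightly from the left. The H segment takes up 28% of the ring.

28%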